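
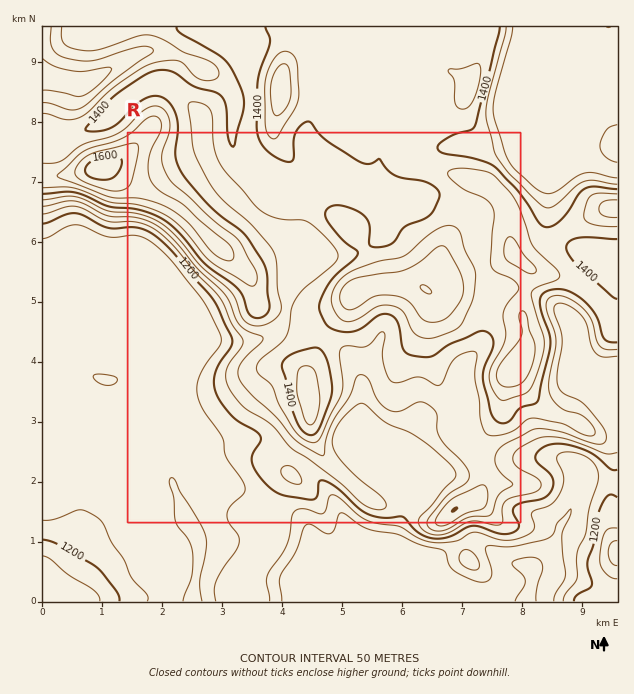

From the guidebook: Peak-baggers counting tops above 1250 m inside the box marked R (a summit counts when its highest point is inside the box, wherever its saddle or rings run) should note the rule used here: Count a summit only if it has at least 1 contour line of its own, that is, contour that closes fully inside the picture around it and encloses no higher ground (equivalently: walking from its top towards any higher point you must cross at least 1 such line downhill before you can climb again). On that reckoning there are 6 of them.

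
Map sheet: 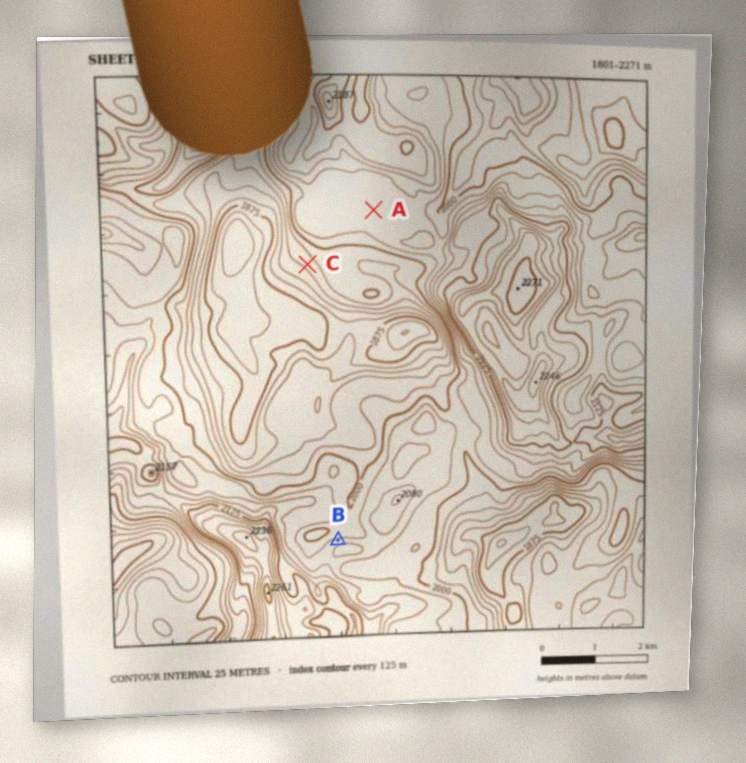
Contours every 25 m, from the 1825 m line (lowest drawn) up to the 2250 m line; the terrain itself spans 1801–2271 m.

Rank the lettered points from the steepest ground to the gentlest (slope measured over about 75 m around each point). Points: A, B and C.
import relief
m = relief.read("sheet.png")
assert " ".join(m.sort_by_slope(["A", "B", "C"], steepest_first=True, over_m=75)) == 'B C A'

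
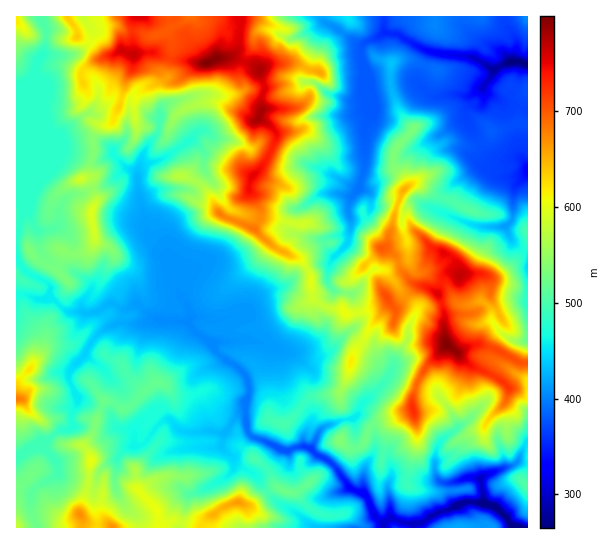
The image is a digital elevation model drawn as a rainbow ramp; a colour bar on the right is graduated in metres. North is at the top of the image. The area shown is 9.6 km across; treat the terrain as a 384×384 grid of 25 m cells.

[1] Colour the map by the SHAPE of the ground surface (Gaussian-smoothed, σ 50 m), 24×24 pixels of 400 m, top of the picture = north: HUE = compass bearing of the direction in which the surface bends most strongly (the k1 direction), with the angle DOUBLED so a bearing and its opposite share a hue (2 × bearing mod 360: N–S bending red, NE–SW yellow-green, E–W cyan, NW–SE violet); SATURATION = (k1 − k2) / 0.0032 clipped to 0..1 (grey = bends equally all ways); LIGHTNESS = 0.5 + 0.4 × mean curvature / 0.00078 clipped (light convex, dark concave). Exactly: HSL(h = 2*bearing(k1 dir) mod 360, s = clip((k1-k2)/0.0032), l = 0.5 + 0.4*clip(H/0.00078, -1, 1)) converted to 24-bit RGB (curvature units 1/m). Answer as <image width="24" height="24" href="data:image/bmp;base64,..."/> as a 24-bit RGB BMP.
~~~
<image width="24" height="24" href="data:image/bmp;base64,Qk32BgAAAAAAADYAAAAoAAAAGAAAABgAAAABABgAAAAAAMAGAAATCwAAEwsAAAAAAAAAAAAAsFGoY4mZvZ/WYJDPo96zfzWEmrWFSnayoY/T34+4kIE8XeKVeCasgzVoX6zd4YrGMAjnam4AaWcNBjMAG9cUwMLs7AB0ggEdUoJwb5V8P39CsE8+jiVersWQfq96bFNBFj4VMpuI8tT3lih7o0rFptWALloldJUXZwBDQC7w3t7EztPuVjn/AHI51yN3qdCaqoGnV46CV0piqtVIHUqwxdqkaVi+rpnQwK/WNrWmemwcfI82VoCbddGi7tX2lQA/I4WzMbGkwK15ag08gZURMCEDA1kAveyGUXtGj0Z9YH+22+/RLz9yb5U4kFc8TmE1dGxIeFJHY6a9puDFMQwCj5kAWgAl2fLlKnGet1dwyaOED05n5bTCn1y7jrTuDKZMi19SL7xTIWo50otadEVfWn9Wb6hbklN4dI9gWIpsOJ8irxIo3ezuTm3FB10511iKzGi8mEpz3ueMLTheF3VG5p3YZqYhrS2Ai+yrPzeKN2WSxYd3i122t3urX3hQfqNscXJ/lZqGHSpQv9KtdWGSumurpGuvT7c0K2RjgHTO9fPWcV3Gvy+fDCcb/r/WKqx36rOlUV++ZDGEi8eYgFqDm3eJoIS0ibSidG+alpSmSkKUibFxcGmAeKSqiVav1aaTNmFVHDsy/ODPHRMgrHtrlE9cGa9JqZnu8Ja2Lmx2K19QqmlZjGCfVZSjprminHSWZXeUhIhhg0Bre5h7b3p2gWFdP09v8t/ZWWmHOVdeH2cm8p26U690is/cTseYtSnmXZZGuniRkHmuM4uPh7SejlqWlYZqemtshntsgFVpeJCBfXd1dmlkYltRWGw9kdROsEiIllY5Fkh32+G41O/qnHPGkezgDT8GZIWCsauXXXCas2WofINPgYBkcnNkgHlrgmp1foiMfoCFe2t+jz5Xb55cR5uPPbw6yi1++fbMBiAtycJ/xrlndH8rgxEOQorVa4hIhF48hmI1aIdIZYZdg31oe4aKfX6IfnqEiIJ/d3p1WVRslafPzqbCT6/SomvQhjqX3fHXeR99ZcAnj2Iwolc/hOJqJBgxSFO2fih70uO4OD59fY5UaYlpcnuAf3uAe4GBhXuHi2Z2YFNLPWAtxdqCDg175oKQFqZ1yDFtd6PZt4Tby4O+gI/F1/TqHy6Fni2tgaO5pV+guIeQkc6xU4yxcmx8gH1/fXx4bWBlb0xinlZiqOXIpPHLDRkmOYOL8FaPVdFQTzKArbFw2PPoY5/PmDs5qjJ4O66/YGuVfVV94N6xZsG8aUBpfnR8eWRxeEY9OSwhV0Ut0PvfN7hZZj4qyaU8Bh4twOTm893XFSOd0frspkk9YDRMuG14xC5lOzlyp5p+X1h77PHJKSYwZWNveGZmTTJDvk690+L4Wcr5z7t4LI+PmZPfzs7nFxE9H3cz+ubRBMJMJBIPUycc0HseWOVnJ7LMXWZ3t4meY4VDvtVdt3LMPlFpiD5iR87JTNHMrRGO7brDqNKUqzmpIK9Gam8nJE5iNBtf8NC16SETOpZskMzOfaeflGddOGuCf39/TXFhlXnS5rfBPIKiVSx3gYzc1NPwV5y/cCp+ruC04bChPpl6qVWAjTiKdr6YIyRpPME6773A07DgT76pYkFMeGVeVoBRf39/fX9/UmdkxMJyPBI3w9ZMYI8gKFkelkh9SZWPzJ5P6VxFlGRGT0cue7aTWpmcGiI/6uDJOGwuhJBIeDo3fF97foF3lWyGf39/gXN7Z05iw2JivNdv6MRAFmClxqGONVo6OiAiiTwrS9xZ8NT3tL3phsDIclB8OlBjYKVR9NfgLpWFZ1ude2eAkYqagHmIf39/Z2N+wWKdMZ9R4rqeJ8CwDiIl0Jl8jW2xSnHDtNPh8eba00Pm+d0TIqMhOlBnYmJ0TaNaUrxLwk99hWWUZIygmHaGh392eH91XFttq06AZ4/FqXxPon0ow0amy9o2HisQIikTLkka3eZYL30uv5EQpBgAJlJ0WlNvqcyJXUhYfnBihohkK201wGGsjJShYph3ZV+NY6/E4WiyRYdu48y1Q4iKX0+36Nf0k63cZK7K5e7dpUDORnbz1vXsNCZWYUh0ztKlWmmForfJoqbM1mGcBlIOmJAVqpVSIzVzxKQpGapl8LHtpa7Vi3jIWHKHTXZXvoSTgcZjab56LJF/rFJOwmxyZThpPaNnhap4hik4aT8YjX4YN7aKs27Fv+GflOixMBNPwO+ZWj52KGuNy4tnU6FrbZiWeF9seWhV1smiHnwqpMgKeIMSUSQqw19ydK6mcjRhfI+qlKWmgHyMlX6Ud4mUu3yV"/>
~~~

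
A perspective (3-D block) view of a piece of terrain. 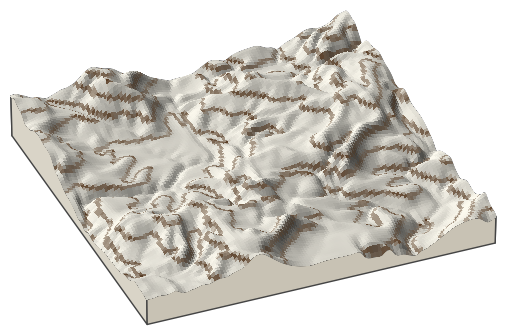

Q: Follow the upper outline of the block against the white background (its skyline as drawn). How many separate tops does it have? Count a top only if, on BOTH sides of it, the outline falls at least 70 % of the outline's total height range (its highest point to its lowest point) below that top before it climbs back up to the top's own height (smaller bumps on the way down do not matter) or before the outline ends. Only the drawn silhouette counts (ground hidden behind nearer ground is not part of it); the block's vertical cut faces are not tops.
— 0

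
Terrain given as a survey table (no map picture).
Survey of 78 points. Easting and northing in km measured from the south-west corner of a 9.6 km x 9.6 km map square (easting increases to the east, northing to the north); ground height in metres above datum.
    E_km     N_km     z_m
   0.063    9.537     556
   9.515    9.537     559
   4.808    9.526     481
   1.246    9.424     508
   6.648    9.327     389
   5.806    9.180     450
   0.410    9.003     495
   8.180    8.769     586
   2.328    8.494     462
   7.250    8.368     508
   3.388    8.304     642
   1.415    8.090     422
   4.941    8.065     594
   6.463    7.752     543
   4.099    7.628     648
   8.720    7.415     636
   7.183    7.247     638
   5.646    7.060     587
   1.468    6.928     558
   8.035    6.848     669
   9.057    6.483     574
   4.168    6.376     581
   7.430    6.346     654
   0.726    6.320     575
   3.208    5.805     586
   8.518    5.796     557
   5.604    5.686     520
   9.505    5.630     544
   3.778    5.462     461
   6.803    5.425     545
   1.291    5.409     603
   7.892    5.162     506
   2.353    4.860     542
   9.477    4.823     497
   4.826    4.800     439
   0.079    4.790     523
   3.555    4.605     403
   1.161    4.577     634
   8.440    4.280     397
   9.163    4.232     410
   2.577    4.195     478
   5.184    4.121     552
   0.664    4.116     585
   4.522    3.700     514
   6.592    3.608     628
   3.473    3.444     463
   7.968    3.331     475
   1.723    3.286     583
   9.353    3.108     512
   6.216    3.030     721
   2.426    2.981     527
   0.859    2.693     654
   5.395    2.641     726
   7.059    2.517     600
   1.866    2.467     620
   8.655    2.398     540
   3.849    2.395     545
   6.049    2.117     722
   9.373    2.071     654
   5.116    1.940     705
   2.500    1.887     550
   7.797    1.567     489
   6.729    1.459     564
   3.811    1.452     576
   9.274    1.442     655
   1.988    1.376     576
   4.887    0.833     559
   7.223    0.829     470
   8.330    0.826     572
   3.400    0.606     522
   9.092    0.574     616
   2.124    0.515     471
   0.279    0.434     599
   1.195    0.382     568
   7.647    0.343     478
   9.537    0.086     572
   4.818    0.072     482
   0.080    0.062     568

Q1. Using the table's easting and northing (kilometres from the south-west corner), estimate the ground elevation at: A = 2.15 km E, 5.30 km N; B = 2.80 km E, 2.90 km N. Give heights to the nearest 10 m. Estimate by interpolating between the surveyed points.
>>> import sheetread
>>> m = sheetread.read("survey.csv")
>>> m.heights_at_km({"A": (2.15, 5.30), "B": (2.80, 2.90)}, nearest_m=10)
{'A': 590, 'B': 500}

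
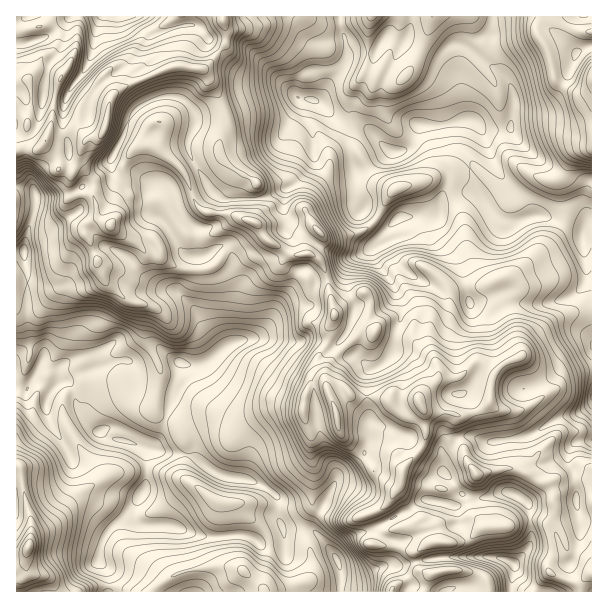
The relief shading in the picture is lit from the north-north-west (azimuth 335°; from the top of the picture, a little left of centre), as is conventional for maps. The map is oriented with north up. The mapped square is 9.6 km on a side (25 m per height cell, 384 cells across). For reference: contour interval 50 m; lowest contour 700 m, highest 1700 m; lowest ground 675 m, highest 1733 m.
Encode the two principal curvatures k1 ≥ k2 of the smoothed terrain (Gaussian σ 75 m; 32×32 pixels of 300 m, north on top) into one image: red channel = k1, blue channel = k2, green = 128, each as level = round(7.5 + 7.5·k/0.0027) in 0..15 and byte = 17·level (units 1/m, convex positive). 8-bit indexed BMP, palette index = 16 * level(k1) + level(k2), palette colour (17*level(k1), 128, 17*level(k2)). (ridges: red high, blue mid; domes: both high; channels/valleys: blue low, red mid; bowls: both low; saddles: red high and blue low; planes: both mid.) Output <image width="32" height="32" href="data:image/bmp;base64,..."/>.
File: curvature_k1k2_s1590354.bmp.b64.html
<image width="32" height="32" href="data:image/bmp;base64,Qk02CAAAAAAAADYEAAAoAAAAIAAAACAAAAABAAgAAAAAAAAEAAATCwAAEwsAAAABAAAAAAAAAIAAABGAAAAigAAAM4AAAESAAABVgAAAZoAAAHeAAACIgAAAmYAAAKqAAAC7gAAAzIAAAN2AAADugAAA/4AAAACAEQARgBEAIoARADOAEQBEgBEAVYARAGaAEQB3gBEAiIARAJmAEQCqgBEAu4ARAMyAEQDdgBEA7oARAP+AEQAAgCIAEYAiACKAIgAzgCIARIAiAFWAIgBmgCIAd4AiAIiAIgCZgCIAqoAiALuAIgDMgCIA3YAiAO6AIgD/gCIAAIAzABGAMwAigDMAM4AzAESAMwBVgDMAZoAzAHeAMwCIgDMAmYAzAKqAMwC7gDMAzIAzAN2AMwDugDMA/4AzAACARAARgEQAIoBEADOARABEgEQAVYBEAGaARAB3gEQAiIBEAJmARACqgEQAu4BEAMyARADdgEQA7oBEAP+ARAAAgFUAEYBVACKAVQAzgFUARIBVAFWAVQBmgFUAd4BVAIiAVQCZgFUAqoBVALuAVQDMgFUA3YBVAO6AVQD/gFUAAIBmABGAZgAigGYAM4BmAESAZgBVgGYAZoBmAHeAZgCIgGYAmYBmAKqAZgC7gGYAzIBmAN2AZgDugGYA/4BmAACAdwARgHcAIoB3ADOAdwBEgHcAVYB3AGaAdwB3gHcAiIB3AJmAdwCqgHcAu4B3AMyAdwDdgHcA7oB3AP+AdwAAgIgAEYCIACKAiAAzgIgARICIAFWAiABmgIgAd4CIAIiAiACZgIgAqoCIALuAiADMgIgA3YCIAO6AiAD/gIgAAICZABGAmQAigJkAM4CZAESAmQBVgJkAZoCZAHeAmQCIgJkAmYCZAKqAmQC7gJkAzICZAN2AmQDugJkA/4CZAACAqgARgKoAIoCqADOAqgBEgKoAVYCqAGaAqgB3gKoAiICqAJmAqgCqgKoAu4CqAMyAqgDdgKoA7oCqAP+AqgAAgLsAEYC7ACKAuwAzgLsARIC7AFWAuwBmgLsAd4C7AIiAuwCZgLsAqoC7ALuAuwDMgLsA3YC7AO6AuwD/gLsAAIDMABGAzAAigMwAM4DMAESAzABVgMwAZoDMAHeAzACIgMwAmYDMAKqAzAC7gMwAzIDMAN2AzADugMwA/4DMAACA3QARgN0AIoDdADOA3QBEgN0AVYDdAGaA3QB3gN0AiIDdAJmA3QCqgN0Au4DdAMyA3QDdgN0A7oDdAP+A3QAAgO4AEYDuACKA7gAzgO4ARIDuAFWA7gBmgO4Ad4DuAIiA7gCZgO4AqoDuALuA7gDMgO4A3YDuAO6A7gD/gO4AAID/ABGA/wAigP8AM4D/AESA/wBVgP8AZoD/AHeA/wCIgP8AmYD/AKqA/wC7gP8AzID/AN2A/wDugP8A/4D/AMjW5bXTo5a215aFp6fHt8XJlIKE9+PFtZS1+ZCz1fXm9rWWYkF0l5eo19fH6raEg8eBYbOgceHg8dCgYJT5c5b6loV2gre3p5eGlaW1gJOWxnCF++a15/XzsYKlgNWnhPbGuIZ0goSCcWCjk5LFg5WRxOfBkcemt4PH6Puw2Kdz9oWmpZaWk7eWhri4uKeSlsay6fj0kLWUg7a4uJDWpoL2ZYW2l5ZyY6a3+NbHwnCFxXCEgeb4cLWjwJBQcuWlk+eXg4S3yMix2fiScHByqJfXcVLGlfiDc5L89eXnt6WmyMiClbaopXKCooGpp5WHluZgtMSWx+Zx1cWEt7e2kteEdJLXY4KBc6anlqmXdWWW99T3gpZz9YKxcGGAgOa1o5WDxpSEhae4pZaXmJaWldiz9qZilLbWs/nGp8emgLK2lJLHhYaXl7iEl5iXlael2LH3tbLZtPqkhKX4tNbIp5ODpZSWh5iGppWVh4eGl4am1fnHo7e12MWUdOZCc7bKp9eUhYZ2h3S2pXNzhZeXhoXIxoNhcYWV2LTH1ubGpbimtGOWhoSEhbSRpJVxg5V1g7S0lKaTc7a2hLmlyOqWl3SWlpWGp3OUhOnHlnVzgnS1tOaS2cakp4WVdHS4x6d0hKTHl3Rjlcj26ZSFl5iHYqaU+ZLFtaSop5ZihKOTlLWngqe41sf215RzgoeXl6aElJT3wvujlKeUpYSWlqaEg4WRppeE6KaWhITGuJeFlrmjlPSjyKCkouelptjIl5e5k2C3p3P4k4PI54OUtpWWtuX3w2BQpdf5pJWmlbbHl7iCcLelx8Kz5sijpqaDZNb1lNL4xIKAk4N0p7djY7fJpmKgtZPH1vuEhJSTpNX4+YOE+Jdy9KJ0hWS3pnSEgZK0c5Nw94LVpZWFlrT2sqGxo+fphWJi9nODc7aFhpiFhKR1YGHko8eElnVy9nGFpviBoralg6Tp+eilhoaXhKXIuJVw1ejWoqGldLX1grjmt6Snc9dztJOWx7aXp5TG56PDk/T4g9XlgOi31nKnt7Z0U5Vz2KS3YXCVl6ink8eAhLjntOajtveyobe4gpbHt4Vzl6aWlYKVxoOElXSUcoWol4bWosG2tPZwx8mTdOeXqKWVloKlhbZ0dIV0ZKaChpZ1lqWB0NWl94JwgHG15YaXdVByhaanpqeWl5eWuIGGprW4uJH4kOfG9va2pfimhYVxlaeUtsmm2aaGhoencXboobW3xtXikOi3puf258S2gpanlqZyxpaWx3WGh4WEdveEoXCRlfeAhLaElqdh9ZKml4aGp3HUg3XGhWWWhKW454SSxdej55KFlsbDcXH5xci3laeloviDhaa3hqeChdiWttY="/>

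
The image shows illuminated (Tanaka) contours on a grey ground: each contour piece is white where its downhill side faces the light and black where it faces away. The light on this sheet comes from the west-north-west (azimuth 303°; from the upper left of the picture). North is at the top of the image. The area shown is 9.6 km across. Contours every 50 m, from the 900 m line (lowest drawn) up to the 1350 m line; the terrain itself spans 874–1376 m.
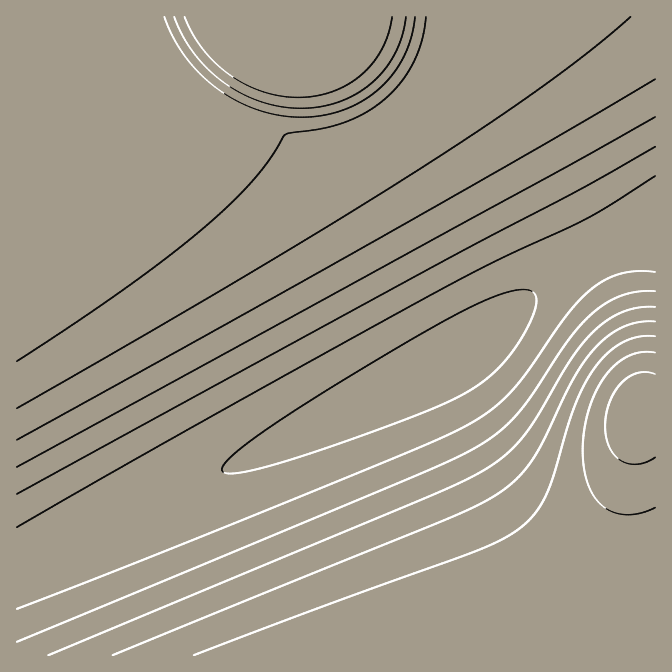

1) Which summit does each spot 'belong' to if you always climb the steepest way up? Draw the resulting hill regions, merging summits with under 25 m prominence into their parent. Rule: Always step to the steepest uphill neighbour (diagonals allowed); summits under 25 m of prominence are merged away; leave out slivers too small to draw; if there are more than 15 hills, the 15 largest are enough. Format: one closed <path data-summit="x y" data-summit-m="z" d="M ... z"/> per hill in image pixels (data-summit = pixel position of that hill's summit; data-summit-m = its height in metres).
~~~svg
<path data-summit="200 17" data-summit-m="1376" d="M655 16l-638 0-1 551 9-1 22-10 390-188 43-27 62-55 35-25 37-18 41-12z"/><path data-summit="640 412" data-summit-m="1289" d="M655 231l-41 12-37 18-35 25-62 55-43 27-390 188-30 12-1 87 639 1z"/>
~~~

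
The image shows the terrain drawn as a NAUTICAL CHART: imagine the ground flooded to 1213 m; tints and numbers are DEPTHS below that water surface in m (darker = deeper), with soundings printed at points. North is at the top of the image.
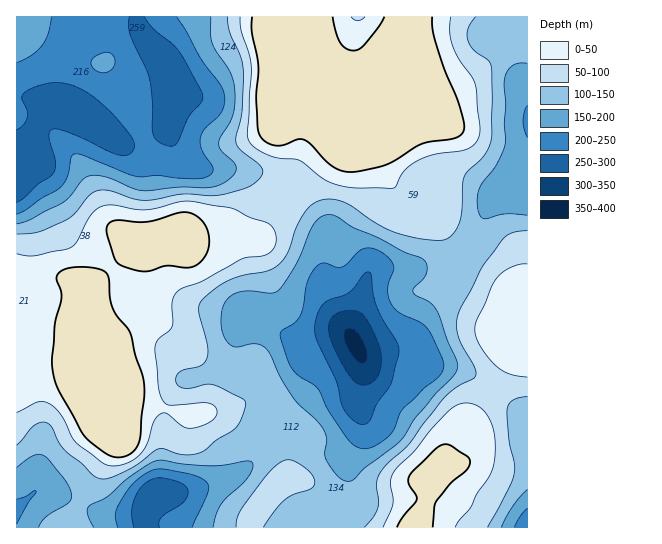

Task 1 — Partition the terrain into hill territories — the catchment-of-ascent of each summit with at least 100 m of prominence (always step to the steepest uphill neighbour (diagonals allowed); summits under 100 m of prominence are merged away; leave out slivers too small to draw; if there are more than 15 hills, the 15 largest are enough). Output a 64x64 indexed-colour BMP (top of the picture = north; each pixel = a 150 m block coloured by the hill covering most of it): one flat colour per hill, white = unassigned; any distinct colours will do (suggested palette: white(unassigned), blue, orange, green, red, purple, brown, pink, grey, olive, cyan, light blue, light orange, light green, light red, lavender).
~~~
<image width="64" height="64" href="data:image/bmp;base64,Qk12CAAAAAAAAHYAAAAoAAAAQAAAAEAAAAABAAQAAAAAAAAIAAATCwAAEwsAABAAAAAAAAAA////ALR3HwAOf/8ALKAsACgn1gC9Z5QAS1aMAMJ34wB/f38AIr28AM++FwDox64AeLv/AIrfmACWmP8A1bDFABERERERERERERERERERERERERMzMzMzMzMzMzMzMzMzERERERERERERERERERERERERETMzMzMzMzMzMzMzMzMREREREiIiIhERERERERERERERMzMzMzMzMzMzMzMzMyERERIiIiIiIRERERERERERERETMzMzMzMzMzMzMzMzIhEiIiIiIiIiIhEREREREREREREzMzMzMzMzMzMzMzMiIiIiIiIiIiIiIiIhERERERERERMzMzMzMzMzMzMzMyIiIiIiIiIiIiIiIiIhEREREREREzMzMzMzMzMzMzMzIiIiIiIiIiIiIiIiIiIhERERERETMzMzMzMzMzMzMzMiIiIiIiIiIiIiIiIiIiIREREREREzMzMzMzMzMzMzMyIiIiIiIiIiIiIiIiIiIhERERERETMzMzMzMzMzMzMzIiIiIiIiIiIiIiIiIiIiEREREREREzMzMzMzMzMzMzMiIiIiIiIiIiIiIiIiIiIhERERERETMzMzMzMzMzMzMyIiIiIiIiIiIiIiIiIiIiERERERERMzMzMzMzMzMzMzIiIiIiIiIiIiIiIiIiIiIREREREREzMzMzMzMzMzMzMiIiIiIiIiIiIiIiIiIiIiIRERERETMzMzMzMzMzMzMyIiIiIiIiIiIiIiIiIiIiIiERERERMzMzMzMzMzMzMzIiIiIiIiIiIiIiIiIiIiIiIhEREREzMzMzMzMzMzMzMiIiIiIiIiIiIiIiIiIiIiIiIRERETMzMzMzMzMzMzMyIiIiIiIiIiIiIiIiIiIiIiIiERERMzMzMzMzMzMzMzIiIiIiIiIiIiIiIiIiIiIiIiIREREzMzMzMzMzMzMzMiIiIiIiIiIiIiIiIiIiIiIiIiIRETMzMzMzMzMzMzMyIiIiIiIiIiIiIiIiIiIiIiIiIiIRMzMzMzMzMzMzMzIiIiIiIiIiIiIiIiIiIiIiIiIiIiEREzMzMzMzMzMzMiIiIiIiIiIiIiIiIiIiIiIiIiIiIREREzMzMzMzMzMyIiIiIiIiIiIiIiIiIiIiIiIiIiIhERERMzMzMzMzMzIiIiIiIiIiIiIiIiIiIiIiIiIiIhERERETMzMzMzMzMiIiIiIiIiIiIiIiIiIiIiIiIiIhERERERMzMzMzMzMyIiIiIiIiIiIiIiIiIiIiIiIiIiERERERETMzMzMzMzIiIiIiIiIiIiIiIiIiIiIiIiIiERERERERMzMzMzMzMiIiIiIiIiIiIiIiIiIiIiIiIiIREREREREzMzMzMzMyIiIiIiIiIiIiIiIiIiIiIiIiIhEREREREREzMzMzMzIiIiIiIiIiIiIiIiIiIiIiIiIhEREREREREREzMzMzMiIiIiIiIiIiIiIiIiIiIiIiIiERERERERERETMzMzMyIiIiIiIiIiIiIiIiIiIiIiIiIhEREREREREREzMzMzIiIiIiIiIiIiIiIiIiIiIiIiIiERERERERERERMzMzMiIiIiIiIiIiIiIiIiIiIiIiIiIREREREREREREzMzMyIiIiIiIiIiIiIiIiIiIiIiIiIhERERERERERERMzMzIiIiIiIiIiIiIiIiIiIiIiIiIiEREREREREREREzMzMiIiIiIiIiIiIiIiIiIiIiIiIiERERERERERERETMzMyIiIiIiIiIiIiIiIiIiIiIiIiIREREREREREREREzMzIiIiIiIiIiIiIiIiIiIiIiIiIRERERERERERERETMzMiIiIiIiIiIiIiIiIiIiIiIiIREREREREREREREREzMyIiIiIiIiIiIiIiIiIiIiIiIRERERERERERERERERMzIiIiIiIiIiIiIiIiIiIiIiIRERERERERERERERERETMiIiIiIiIiIiIiIiIiIiIRERERERERERERERERERERExIiIiIiIiIiIiIiERERERERERERERERERERERERERERESIiIiIiIiIiIiERERERERERERERERERERERERERERERIiIiIiIiIiIiEREREREREREREREREREREREREREREREiIiIiIhESIiERERERERERERERERERERERERERERERERIiIiIRERERIREREREREREREREREREREREREREREREREiIiIRERERERERERERERERERERERERERERERERERERERIiIRERERERERERERERERERERERERERERERERERERERERERERERERERERERERERERERERERERERERERERERERERERERERERERERERERERERERERERERERERERERERERERERERERERERERERERERERERERERERERERERERERERERERERERERERERERERERERERERERERERERERERERERERERERERERERERERERERERERERERERERERERERERERERERERERERERERERERERERERERERERERERERERERERERERERERERERERERERERERERERERERERERERERERERERERERERERERERERERERERERERERERERERERERERERERERERERERERERERERERERERERERERERERERERERERERERERERERERERERERERERERERERERERERERERERERERERERERERERERERERERERERERERERERERERERERERERERERERERERERERERERERERERERERERERERERERERERERER"/>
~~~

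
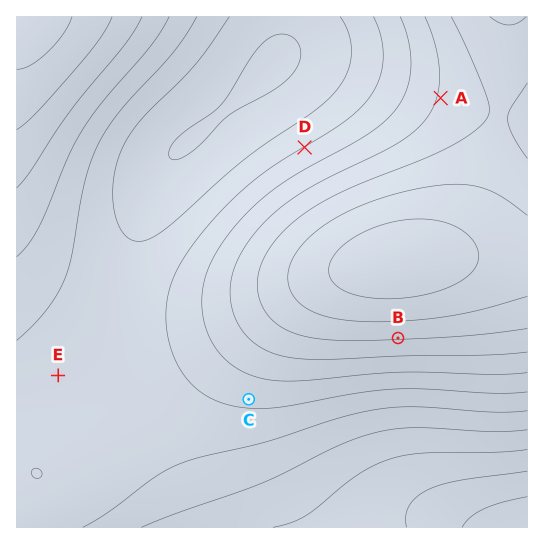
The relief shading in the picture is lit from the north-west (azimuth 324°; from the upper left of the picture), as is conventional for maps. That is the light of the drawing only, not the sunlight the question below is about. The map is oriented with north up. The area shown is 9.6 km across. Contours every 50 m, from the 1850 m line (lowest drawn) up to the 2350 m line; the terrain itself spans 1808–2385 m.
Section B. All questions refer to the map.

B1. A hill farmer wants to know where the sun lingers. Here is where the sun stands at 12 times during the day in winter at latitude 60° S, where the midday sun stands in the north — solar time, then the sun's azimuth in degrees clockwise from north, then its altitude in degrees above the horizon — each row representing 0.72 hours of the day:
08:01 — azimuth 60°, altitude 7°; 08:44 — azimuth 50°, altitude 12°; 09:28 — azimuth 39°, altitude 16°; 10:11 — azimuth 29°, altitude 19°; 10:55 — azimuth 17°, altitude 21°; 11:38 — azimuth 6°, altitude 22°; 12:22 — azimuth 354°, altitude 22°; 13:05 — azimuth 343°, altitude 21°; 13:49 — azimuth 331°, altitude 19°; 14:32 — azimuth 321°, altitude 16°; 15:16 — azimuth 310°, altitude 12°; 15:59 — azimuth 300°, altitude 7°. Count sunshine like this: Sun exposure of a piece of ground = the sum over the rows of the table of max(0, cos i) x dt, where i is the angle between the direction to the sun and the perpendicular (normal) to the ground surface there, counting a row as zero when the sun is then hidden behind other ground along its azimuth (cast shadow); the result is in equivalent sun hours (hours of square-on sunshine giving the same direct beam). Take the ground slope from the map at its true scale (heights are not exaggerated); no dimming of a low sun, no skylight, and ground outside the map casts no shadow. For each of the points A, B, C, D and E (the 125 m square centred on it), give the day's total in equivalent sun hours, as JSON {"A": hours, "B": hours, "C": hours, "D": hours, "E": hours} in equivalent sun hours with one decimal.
{"A": 2.5, "B": 1.4, "C": 1.9, "D": 3.1, "E": 2.4}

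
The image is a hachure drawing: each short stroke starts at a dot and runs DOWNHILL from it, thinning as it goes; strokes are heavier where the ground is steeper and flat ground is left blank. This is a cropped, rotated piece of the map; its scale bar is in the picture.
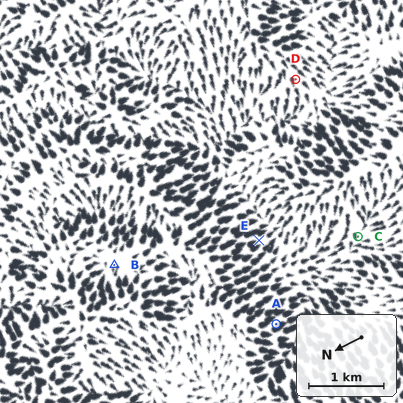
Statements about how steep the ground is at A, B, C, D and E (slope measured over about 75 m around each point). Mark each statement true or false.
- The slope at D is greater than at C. true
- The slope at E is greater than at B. true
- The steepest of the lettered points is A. true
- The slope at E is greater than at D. false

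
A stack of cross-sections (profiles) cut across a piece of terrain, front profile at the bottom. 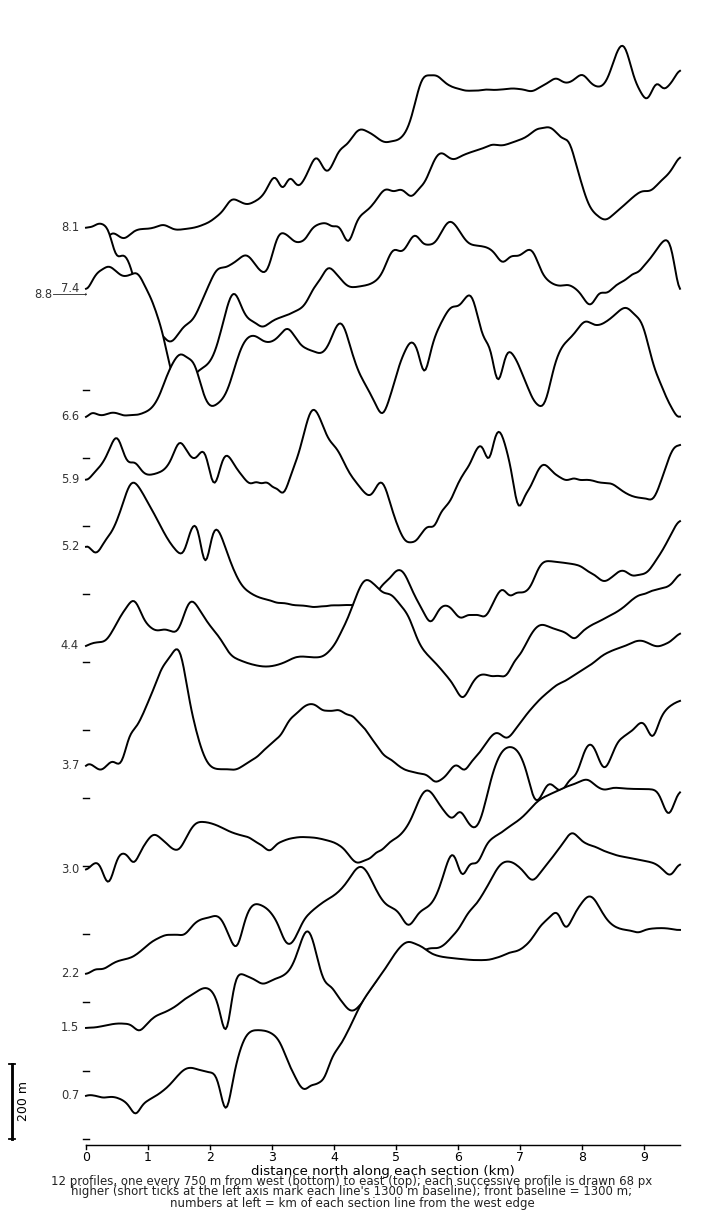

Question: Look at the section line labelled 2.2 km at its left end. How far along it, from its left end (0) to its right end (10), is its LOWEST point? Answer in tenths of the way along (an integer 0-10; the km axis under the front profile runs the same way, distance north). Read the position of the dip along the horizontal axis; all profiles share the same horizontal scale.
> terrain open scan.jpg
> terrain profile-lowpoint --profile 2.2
0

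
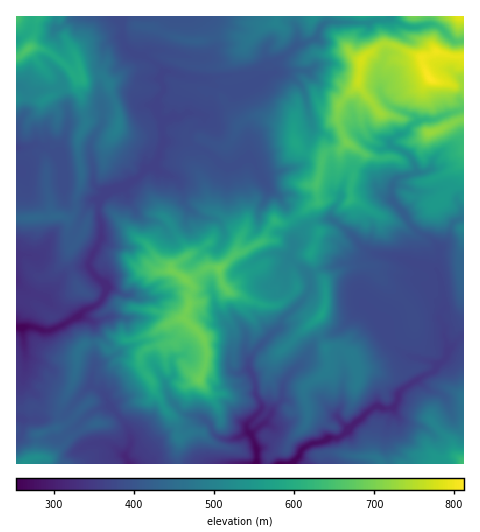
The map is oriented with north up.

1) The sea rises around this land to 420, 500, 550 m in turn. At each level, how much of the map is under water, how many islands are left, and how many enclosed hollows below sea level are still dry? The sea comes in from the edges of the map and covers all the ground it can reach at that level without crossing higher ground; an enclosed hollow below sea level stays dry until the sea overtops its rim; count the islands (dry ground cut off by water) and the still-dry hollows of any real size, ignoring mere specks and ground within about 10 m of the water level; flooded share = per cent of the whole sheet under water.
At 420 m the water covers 43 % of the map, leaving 1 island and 0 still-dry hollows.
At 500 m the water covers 67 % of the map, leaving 1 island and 0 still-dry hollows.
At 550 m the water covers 77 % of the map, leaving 2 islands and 0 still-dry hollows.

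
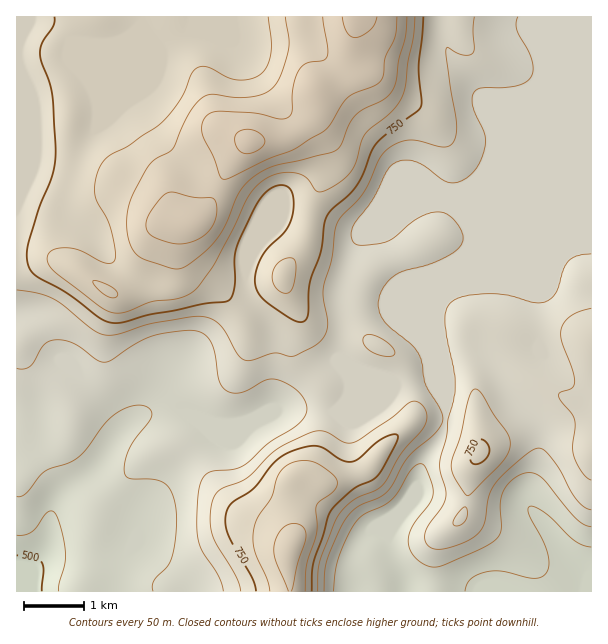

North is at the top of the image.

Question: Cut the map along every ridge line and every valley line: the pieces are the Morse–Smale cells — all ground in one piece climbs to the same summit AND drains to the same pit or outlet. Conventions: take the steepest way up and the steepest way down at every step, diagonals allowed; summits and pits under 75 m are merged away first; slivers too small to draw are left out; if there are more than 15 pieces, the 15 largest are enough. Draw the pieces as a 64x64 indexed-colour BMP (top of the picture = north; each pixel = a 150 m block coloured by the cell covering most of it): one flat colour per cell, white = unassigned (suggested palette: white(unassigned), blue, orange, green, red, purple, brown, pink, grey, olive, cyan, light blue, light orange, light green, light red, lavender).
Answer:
<image width="64" height="64" href="data:image/bmp;base64,Qk12CAAAAAAAAHYAAAAoAAAAQAAAAEAAAAABAAQAAAAAAAAIAAATCwAAEwsAABAAAAAAAAAA////ALR3HwAOf/8ALKAsACgn1gC9Z5QAS1aMAMJ34wB/f38AIr28AM++FwDox64AeLv/AIrfmACWmP8A1bDFABERERERFERERERERERERFVVVVV3d3MzMzMzMzMzMzMzEREREREUREREREREREREVVVVVXd3czMzMzMzMzMzMzMRERERERFERERERERERERVVVVVd3czMzMzMzMzMzMzMxEREREREURERERERERERFVVVVV3dzMzMzMzMzMzMzMzERERERERFEREREREREREVVVVVXd3MzMzMzMzMzMzMzMREREREREURERERERERERFVVVVd3MzMzMzMzMzMzMzMxERERERERREREREREREREVVVVVXczMzMzMzMzMzMzMzEREREREREURERERERERERVVVVVVVMzMzMzMzMzMzMzMRERERERERRERERERERERFVVVVVVVTMzMzMzMzMzMzMxEREREREREUREREREREREVVVVVVVVUzMzMzMzMzMzMzERERERERERRERERERERERVVVVVVVVTMzMzMzMzMzMzMREREREREREURERERERERFVVVVVVVVMzMzMzMzMzMzMxERERERERERFEREREREREVURFVVVVVTMzMzMzMzMzMzERERERERERERREREREREREREREVVVVMzMzMzMzMzMzMREREREREREREURERERERERERERFVVUzMzMzMzMzMzMxERERERERERERRERERERERERERERVVVMzMzMzMzMzMzEREREREREREREURERERERERERERFVVVTMzMzMzMzMzMRERERERERERERFERERERERERERERVVVMzMzMzMzMzMxEREREREREREREURERERERERERERERVVTMzMzMzMzMzERERERERERERERERERRERERERERERFVVMzMzMzMzMzMRERERERERERERERERERERERFEREREVVUzMzMzMzMzNhERERERERERERERERERERERERFERERVUjMzMzMzMzZmEREREREREREREREREREREREREREURFVSMzMzMzMzZmYRERERERERERERERERERERERERERERVSIzMzMzM2ZmZhERERERERERERERERERERERERERERIiIjMzMzM2ZmZmEREREREREREREREREREREREREREREiIiMzMzM2ZmZmYREREREREREREREREREREREREREREiIiMzMzM2ZmZmZhERERERERERERERERERERERERERIiIiIzMzMzZmZmZmERERERERERERERERERERERERESIiIiIjMzMzNmMzMzMRERERERERERERERERERERESIiIiIiIiMzMzMzMzMzMxEREREREREREREREREREREiIiIiIiIiIzMzMzMzMzMzEREREREREREREREREREREiIiIiIiIiIjMzMzMzMzMzMRERERERERERERERERERESIiIiIiIiIiIzMzMzMzMzMxERERERERERERERERERESIiIiIiIiIiIiMzMzMzMzMzERERERERERERERERERERIiIiIiIiIiIiIiIjMzMzMzMREREREREREREREREREREiIiIiIiIiIiIiIiIiMzMzMxERERERERERERERERERESIiIiIiIiIiIiIiIiIiMzMzEREREREREREREREREREREiIiIiIiIiIiIiIiIiIiIzMRERERERERERERERERERERIiIiIiIiIiIiIiIiIiIiIhEREREREREREREREREREREiIiIiIiIiIiIiIiIiIiIiERERERERERERERERERERESIiIiIiIiIiIiIiIiIiIiIREREREREREREREREREREREiIiIiIiIiIiIiIiIiIiIhERERERERERERERERERERESIiIiIiIiIiIiIiIiIiIiERERERERERERERERERERERIiIiIiIiIiIiIiIiIiIiIRERERERERERERERERERERESIiIiIiIiIiIiIiIiIiIhERERERERERERERERERERERIiIiIiIiIiIiIiIiIiIiEREREREREREREREREREREREiIiIiIiIiIiIiIiIiIiIRERERERERERERERERERERESIiIiIiIiIiIiIiIiIiIhERERERERERERERERERERERIiIiIiIiIiIiIiIiIiIiEREREREREREREREREREREREiIiIiIiIiIiIiIiIiIiIREREREREREREREREREREREiIiIiIiIiIiIiIiIiIiIhERERERERERERERERERERESIiIiIiIiIiIiIiIiIiIiERERERERERERERERERERERIiIiIiIiIiIiIiIiIiIiIREREREREREREREREREREREiIiIiIiIiIiIiIiIiIiIhERERERERERERERERERERERIiIiIiIiIiIiIiIiIiIiEREREREREREREREREREREREiIiIiIiIiIiIiIiIiIiIRERERERERERERERERERERERIiIiIiIiIiIiIiIiIiIhERERERERERERERERERERERERIiIiIiIiIiIiIiIiIiERERERERERERERERERERERERESIiIiIiIiIiIiIiIiIRERERERERERERERERERERERERIiIiIiIiIiIiIiIiIhEREREREREREREREREREREREREiIiIiIiIiIiIiIiIiERERERERERERERERERERERERESIiIiIiIiIiIiIiIiIRERERERERERERERERERERERERIiIiIiIiIiIiIiIiIhEREREREREREREREREREREREREiIiIiIiIiIiIiIiIi"/>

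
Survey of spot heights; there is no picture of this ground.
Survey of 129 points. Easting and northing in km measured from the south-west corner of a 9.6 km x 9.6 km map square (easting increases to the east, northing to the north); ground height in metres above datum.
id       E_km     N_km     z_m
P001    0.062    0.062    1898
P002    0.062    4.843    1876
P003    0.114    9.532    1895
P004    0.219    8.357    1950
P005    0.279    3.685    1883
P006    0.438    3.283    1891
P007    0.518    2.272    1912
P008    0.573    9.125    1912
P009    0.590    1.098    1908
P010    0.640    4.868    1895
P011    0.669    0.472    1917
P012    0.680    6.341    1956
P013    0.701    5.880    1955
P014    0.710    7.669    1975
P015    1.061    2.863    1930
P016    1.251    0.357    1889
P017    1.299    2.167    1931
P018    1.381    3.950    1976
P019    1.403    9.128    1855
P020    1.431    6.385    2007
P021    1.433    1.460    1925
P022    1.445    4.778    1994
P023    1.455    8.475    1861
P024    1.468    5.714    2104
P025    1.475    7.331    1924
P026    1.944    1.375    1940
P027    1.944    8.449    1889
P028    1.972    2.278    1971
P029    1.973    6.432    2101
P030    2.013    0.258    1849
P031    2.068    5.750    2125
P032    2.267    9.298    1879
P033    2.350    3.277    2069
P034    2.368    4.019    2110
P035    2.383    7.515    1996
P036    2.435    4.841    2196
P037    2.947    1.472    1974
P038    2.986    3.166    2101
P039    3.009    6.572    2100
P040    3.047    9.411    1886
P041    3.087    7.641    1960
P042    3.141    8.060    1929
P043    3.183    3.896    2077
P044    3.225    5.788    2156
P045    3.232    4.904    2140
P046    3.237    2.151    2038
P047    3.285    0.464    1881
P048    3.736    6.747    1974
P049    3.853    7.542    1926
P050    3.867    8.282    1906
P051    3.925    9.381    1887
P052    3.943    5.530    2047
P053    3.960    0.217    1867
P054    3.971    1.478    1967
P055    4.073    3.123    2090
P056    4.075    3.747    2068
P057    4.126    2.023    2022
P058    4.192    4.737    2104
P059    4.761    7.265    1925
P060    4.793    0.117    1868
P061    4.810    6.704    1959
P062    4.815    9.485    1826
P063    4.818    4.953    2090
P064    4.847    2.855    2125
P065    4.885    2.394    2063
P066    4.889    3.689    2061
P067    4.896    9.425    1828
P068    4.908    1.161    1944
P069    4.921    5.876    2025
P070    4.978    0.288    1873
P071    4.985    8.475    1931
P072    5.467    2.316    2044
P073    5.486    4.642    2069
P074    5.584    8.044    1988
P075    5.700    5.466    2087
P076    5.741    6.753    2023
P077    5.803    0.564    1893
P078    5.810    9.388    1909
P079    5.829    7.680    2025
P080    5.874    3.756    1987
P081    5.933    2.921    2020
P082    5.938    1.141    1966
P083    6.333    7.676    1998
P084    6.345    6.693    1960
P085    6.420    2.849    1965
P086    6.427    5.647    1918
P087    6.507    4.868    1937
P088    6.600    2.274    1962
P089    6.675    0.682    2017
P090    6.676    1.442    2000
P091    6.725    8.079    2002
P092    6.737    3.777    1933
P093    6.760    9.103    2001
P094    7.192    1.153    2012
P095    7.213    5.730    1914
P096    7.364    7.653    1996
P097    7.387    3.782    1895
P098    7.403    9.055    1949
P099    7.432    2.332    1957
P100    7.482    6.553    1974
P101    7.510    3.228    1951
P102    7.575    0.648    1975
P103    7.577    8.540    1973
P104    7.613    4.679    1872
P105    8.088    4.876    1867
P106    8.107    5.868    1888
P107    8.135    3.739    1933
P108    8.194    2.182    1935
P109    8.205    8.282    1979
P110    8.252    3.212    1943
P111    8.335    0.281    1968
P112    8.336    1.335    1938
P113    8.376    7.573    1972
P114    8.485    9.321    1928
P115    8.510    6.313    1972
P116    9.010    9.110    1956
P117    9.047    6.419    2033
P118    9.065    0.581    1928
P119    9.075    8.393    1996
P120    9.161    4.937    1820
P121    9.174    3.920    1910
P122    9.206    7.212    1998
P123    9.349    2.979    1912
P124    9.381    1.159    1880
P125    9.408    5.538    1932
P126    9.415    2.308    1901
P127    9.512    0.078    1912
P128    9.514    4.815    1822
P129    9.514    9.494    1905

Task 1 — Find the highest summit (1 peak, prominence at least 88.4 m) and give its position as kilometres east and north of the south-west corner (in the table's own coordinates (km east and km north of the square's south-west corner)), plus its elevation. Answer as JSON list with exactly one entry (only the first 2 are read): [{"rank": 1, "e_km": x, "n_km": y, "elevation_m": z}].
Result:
[{"rank": 1, "e_km": 2.26, "n_km": 4.81, "elevation_m": 2207}]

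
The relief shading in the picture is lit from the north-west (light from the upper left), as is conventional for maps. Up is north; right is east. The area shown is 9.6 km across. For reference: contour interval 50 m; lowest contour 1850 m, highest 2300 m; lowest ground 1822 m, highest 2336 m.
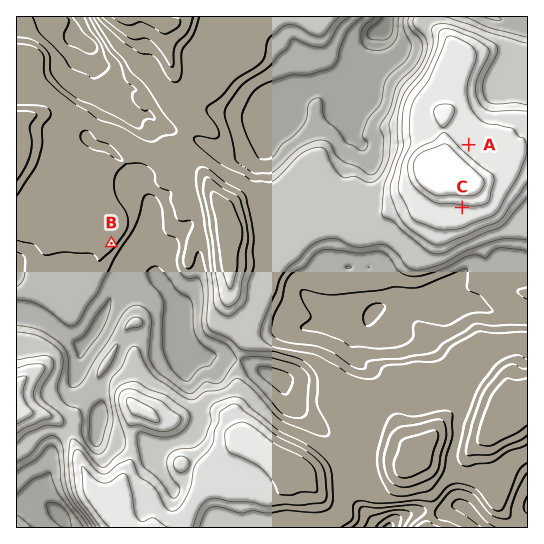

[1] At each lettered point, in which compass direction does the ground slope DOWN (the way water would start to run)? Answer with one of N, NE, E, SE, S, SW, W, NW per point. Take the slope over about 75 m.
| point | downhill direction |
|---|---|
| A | NE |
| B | SE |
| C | S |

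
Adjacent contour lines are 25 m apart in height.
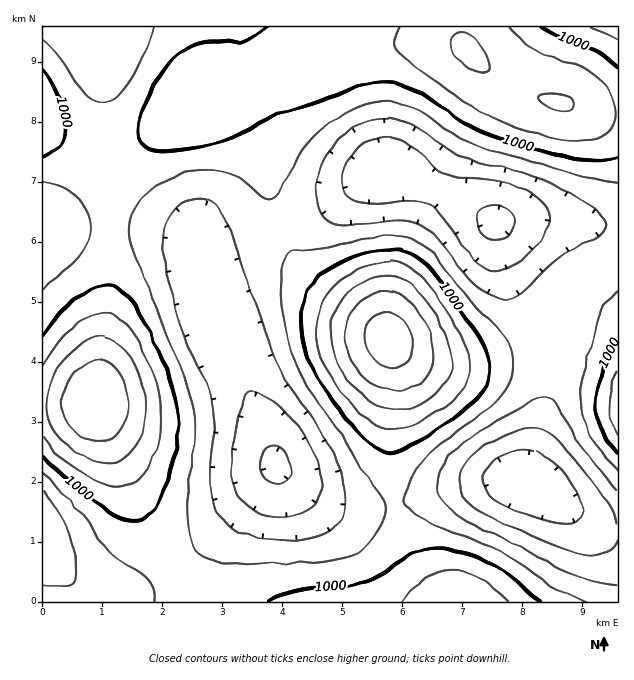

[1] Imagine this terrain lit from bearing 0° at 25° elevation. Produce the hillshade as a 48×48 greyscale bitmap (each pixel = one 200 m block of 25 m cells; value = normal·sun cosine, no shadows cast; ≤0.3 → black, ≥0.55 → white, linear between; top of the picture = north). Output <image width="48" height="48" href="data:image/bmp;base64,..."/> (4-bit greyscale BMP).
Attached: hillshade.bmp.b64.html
<image width="48" height="48" href="data:image/bmp;base64,Qk32BAAAAAAAAHYAAAAoAAAAMAAAADAAAAABAAQAAAAAAIAEAAATCwAAEwsAABAAAAAAAAAAAAAAABEREQAiIiIAMzMzAERERABVVVUAZmZmAHd3dwCIiIgAmZmZAKqqqgC7u7sAzMzMAN3d3QDu7u4A////AKmHdmZ3iImZmZmaqqqqmZmZmqqqq7u7upmHdmZ3eImZmZqqqqqqmZmaqqqru7u7upiHZmZneImZmqqquqqqqaqqu7u7u7u7qph3ZmZmd4iZqqu7u6qpmaqrvMzMzLu6qYd2ZlZmd4iZqru7uqqZmaq7zMzMzLuqmXdmVVZmd4iaqru7qqmYmZq7zN3czLqpmGZVVVVmd4iZqru6qpiIiJmrzMzMy6qYh1VUVVVmd4iZqqqqmYh3eImqu7y7upmHZkRERFVmZ3iJmqqpmId3d4iZqqqqmYd2VDMzNEVWZ3eImZmYiHdmZnd4iJmIh3ZVQyIjNEVWZ3d4iIiId2ZmZmZmd3d3ZmVUMyIjNEVWZnd3d3d3ZmVVVVVVVVVVVVRDMzIzNEVWZ3d3d3ZmZVVVREREQzRERERDMzM0RFVmd3d3dmZlVUREREMzMzMzRERERFRFVVZnd3d3dmVVREREMzMyIiIzREVVVWZmZmd3eIh3dmVUREMzMzMyIjM0RVVmZnd3d3eIiIiHdmVURDMzMzMzMzREVWZ3d4mIiIiImZmIdmVURDMzMzNERFVVZmd4iJqpmZmZmZmId2VURERERERVVmZmZ3eImaqqqqqZmZmId2ZVVERERVVmd3d3d3eImaq7uqqqmZmId2ZlVVVVZmd4iIiId3eImau7u6qqmZiId2ZmZmZnd3iJmZmYh3d4maq7u6qpmZiHdmZnd3iIiJmaqqqYh3d4iZq7u6qpmYh3dmZ3iJmZmqqqu6qZh3d3iZqqqqqZmId3Zmd4iaqru7u7u7qpiHd3iZqqqqmZiId2ZmeImru8zLu7u7qpmIiIiZmaqpmYiHd2ZneJmrzMzMzLu7uqmZiIiZmZmZmYiHd3ZneJq7zd3dzLu7qqqZmZmZmZmZiIh3d3d3eJq8zd3dzLuqqqqqmZmYiIiIiId3d3d3eJqrzd3dy7qqqqqpmZmIiIiIh3d3d3d3eImrzN3cy6qZmZmZmYiHd3d3d3ZmZmd3eImqvM3Mu6mIiIiIiHd2Z3d3dmZmZmZ3d4iaq7zLuph3ZmZmZmZmZmd3ZmVVVWZnd3iJmqu6qYdlVVVVVVVVVmd2ZlVVVVZmd3d4iZmZiHZUMzMzRERFVmd3ZlVERVZmZmZ3d4iIdmVDIiIiMzNFVnd3ZlRERFVmZmZmZmd2ZUQyIREiIjNFZnd3dlVERVVmZmVVVVVVVEMiIREiIzRGZ3iId2VVVVZmZmVUREREQzMiIiIjM0RWeIiIh3ZlVWZmZmVEMzMzMzMzMzNERVVniJmZiHd2Zmd3ZmVEMzMzMzMzREVVZmd4iZmZmIh3d3d3dmVEMzMzMzREVWZ3d4iJmZmZmZiIiId3dmVUQzMzNERVZneImZmZmZmZmZmZiIh3d2ZlVERERFVmd4iZqqqqmZmZmZmZmYiHd3dmZVVVVVZneJmqqqqqmYiIiZmZmYiIh3d3d2ZmZmd3iJqqu7uqmYiIiImZmZiIiIiIiId3d3eIiZqru7uqmId3eImZmZiIiImZmIiId4iImZqru7ug=="/>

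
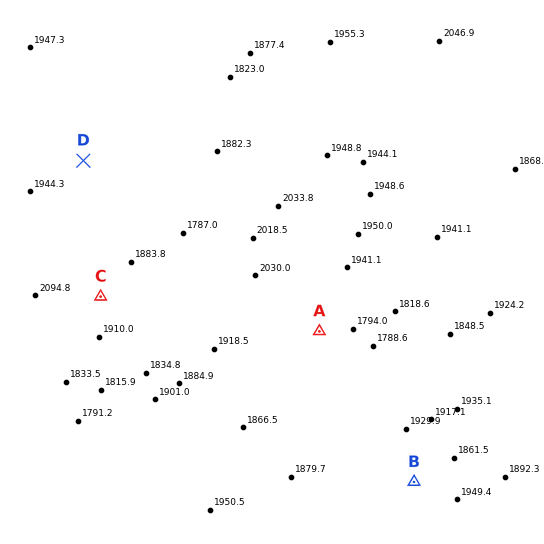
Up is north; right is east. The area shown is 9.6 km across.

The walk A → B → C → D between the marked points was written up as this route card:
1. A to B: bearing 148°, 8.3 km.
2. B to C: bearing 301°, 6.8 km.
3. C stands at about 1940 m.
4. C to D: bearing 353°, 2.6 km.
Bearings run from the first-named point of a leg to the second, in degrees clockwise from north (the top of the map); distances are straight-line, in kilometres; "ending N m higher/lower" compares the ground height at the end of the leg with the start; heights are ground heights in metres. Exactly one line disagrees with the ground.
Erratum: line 1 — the distance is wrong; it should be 3.3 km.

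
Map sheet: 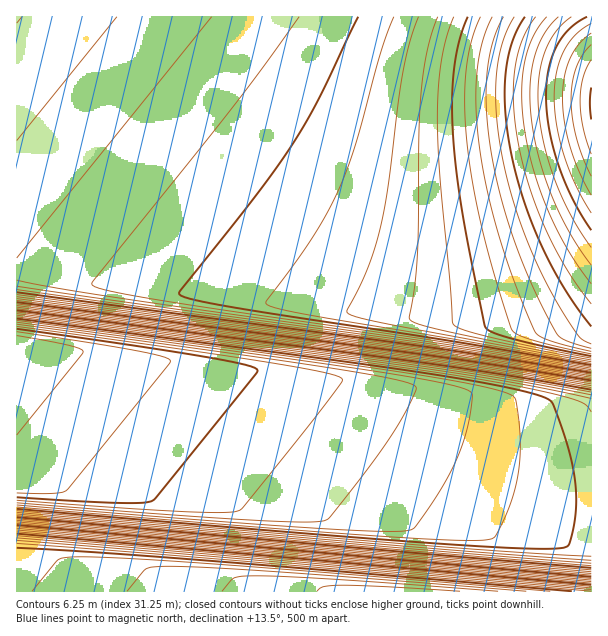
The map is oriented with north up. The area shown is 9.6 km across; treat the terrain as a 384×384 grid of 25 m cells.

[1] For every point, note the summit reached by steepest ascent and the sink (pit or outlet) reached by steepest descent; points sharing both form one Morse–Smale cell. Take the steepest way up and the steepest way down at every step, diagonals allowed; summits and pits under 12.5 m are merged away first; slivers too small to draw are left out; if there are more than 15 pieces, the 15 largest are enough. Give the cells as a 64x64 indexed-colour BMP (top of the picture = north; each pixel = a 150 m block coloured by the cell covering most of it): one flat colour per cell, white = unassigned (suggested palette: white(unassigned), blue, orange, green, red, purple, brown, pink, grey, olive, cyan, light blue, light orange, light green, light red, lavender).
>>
<image width="64" height="64" href="data:image/bmp;base64,Qk12CAAAAAAAAHYAAAAoAAAAQAAAAEAAAAABAAQAAAAAAAAIAAATCwAAEwsAABAAAAAAAAAA////ALR3HwAOf/8ALKAsACgn1gC9Z5QAS1aMAMJ34wB/f38AIr28AM++FwDox64AeLv/AIrfmACWmP8A1bDFACIiIiIiIiIiIiIiIiIiIiIiIiIiIiIiIiIiIiIiIiIiIiIiIiIiIiIiIiIiIiIiIiIiIiIiIiIiIiIiIiIiIiIiIiIiIiIiIiIiIiIiIiIiIiIiIiIiIiIiIiIiIiIiIiIiIiIiIiIiIiIiIiIiIiIiIiIiIiIiIiIiIiIiIiIiIiIiIiIiIiIiIiIiIiIiIiIiIiIiIiIiIiIiIiIiIiIiIiIiIiIiIiIiIiIiIiIiIiIiIiIiIiIiIiIiIiIiIiIiIiIiIiIiIiIiIiIiIiIiIiIiIiIiIiIiIiIiIiIiIiIiIiIiIiIiIiIiIiIiIiIiIiIiIiIiIiIiIiIiIiIiIiIiIiIiIiIiIiIiIiIiIiIiIiIiIiIiIiIiIiIiIiIiIiIiIiIiIiIiIiIiIiIiIiIiIiIiIiIiIiIiIjMzIiIiIiIiIiIiIiIiIiIiIiIiIiIiIiIiIiIiIzMzMzMiIiIiIiIiIiIiIiIiIiIiIiIiIiIiIiIiIiMzMzMzMyIiIiIiIiIiIiIiIiIiIiIiIiIiIiIiIiIzMzMzMzMzIiIiIiIiIiIiIiIiIiIiIiIiIiIiIiIiMzMzMzMzMzMiIiIiIiIiIiIiIiIiIiIiIiIiIiIiIjMzMzMzMzMzMyIiIiIiIiIiIiIiIiIiIiIiIiIiIiIjMzMzMzMzMzMzIiIiIiIiIiIiIiIiIiIiIiIiIiIiIzMzMzMzMzMzMzMiIiIiIiIiIiIiIiIiIiIiIiIiIiMzMzMzMzMzMzMzMyIiIiIiIiIiIiIiIiIiIiIiIiIiMzMzMzMzMzMzMzMzIiIiIiIiIiIiIiIiIiIiIiIiIiMzMzMzMzMzMzMzMzMiIiIiIiIiIiIiIiIiIiIiIiIjMzMzMzMzMzMzMzMzMyIiIiIiIiIiIiIiIiIiIiIiIjMzMzMzMzMzMzMzMzMzIiIiIiIiIiIiIiIiIiIiIiIzMzMzMzMzMzMzMzMzMzMiIiIiIiIiIiIiIiIiIiIiIzMzMzMzMzMzMzMzMzMzMyIiIiIiIiIiIiIiIiIjMzMzMzMzMzMzMzMzMzMzMzMzIiIiIiIiIiIiMzMzMzMzMzMzMzMzMzMzMzMzMzMzMzMiIiIiIzMzMzMzMzMzMzMzMzMzMzMzMzMzMzMzMzMzMzMzMzMzMzMzMzMzMzMzMzMzMzMzMzMzMzMzMzMzMzMzMzMzMzMzMzMzMzMzMzMzMzMzMzMzMzMzMzMzMzMzMzMzMzMzMzMzMzMzMzMzMzMzMzMzMzMzMzMzMzMzMzMzMzMzMzMzMzMzMzMzMzMzMzMzMzMzMzMxERMzMzMzMzMzMzMzMzMzMzMzMzMzMzMzMzMxERERERERERERMzMzMzMzMzMzMzMzMzMzMzMxEREREREREREREREREREREzMzMzMzMzMzMzMzEREREREREREREREREREREREREREREzMzMzMzMREREREREREREREREREREREREREREREREREREzMRERERERERERERERERERERERERERERERERERERERERMxERERERERERERERERERERERERERERERERERERERERERERERERERERERERERERERERERERERERERERERERERERERERERERERERERERERERERERERERERERERERERERERERERERERERERERERERERERERERERERERERERERERERERERERERERERERERERERERERERERERERERERERERERERERERERERERERERERERERERERERERERERERERERERERERERERERERERERERERERERERERERERERERERERERERERERERERERERERERERERERERERERERERERERERERERERERERERERERERERERERERERERERERERERERERERERERERERERERERERERERERERERERERERERERERERERERERERERERERERERERERERERERERERERERERERERERERERERERERERERERERERERERERERERERERERERERERERERERERERERERERERERERERERERERERERERERERERERERERERERERERERERERERERERERERERERERERERERERERERERERERERERERERERERERERERERERERERERERERERERERERERERERERERERERERERERERERERERERERERERERERERERERERERERERERERERERERERERERERERERERERERERERERERERERERERERERERERERERERERERERERERERERERERERERERERERERERERERERERERERERERERERERERERERERERERERERERERERERERERERERERERERERERERERERERERERERERERERERERERERERERERERERERERERERERERERERERERERERERERERERERERERERERERERERERERERERERERERERERERERERERERERERERERERERERERERERERERERERERERERERERERERERERERERERERERERERERERERERERERERERERERERERERERERERERERERERERERERERERERERERERERERERERERERERERERERERERERERERERERERERERERERERERERERERERERERERERERERERERERERERERERERERERERERERERERERERERERERERERER"/>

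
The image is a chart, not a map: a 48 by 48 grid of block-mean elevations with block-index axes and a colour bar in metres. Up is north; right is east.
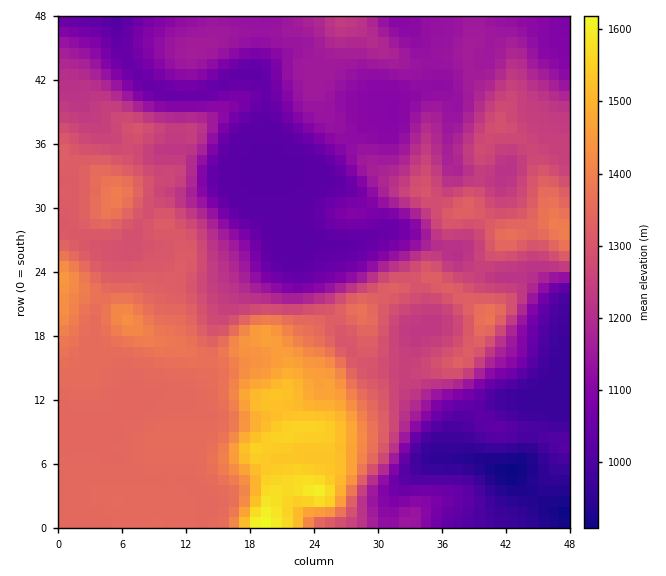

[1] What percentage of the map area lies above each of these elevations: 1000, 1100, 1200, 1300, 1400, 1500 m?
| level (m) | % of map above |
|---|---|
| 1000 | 94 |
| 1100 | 76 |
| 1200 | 56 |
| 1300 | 36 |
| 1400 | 9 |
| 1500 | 4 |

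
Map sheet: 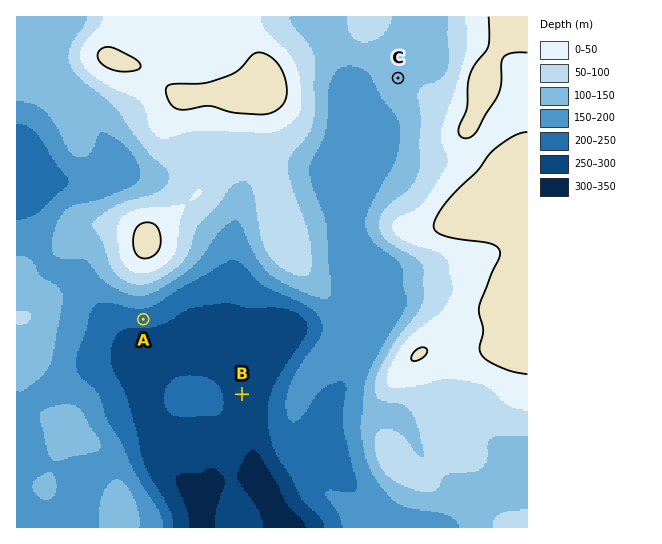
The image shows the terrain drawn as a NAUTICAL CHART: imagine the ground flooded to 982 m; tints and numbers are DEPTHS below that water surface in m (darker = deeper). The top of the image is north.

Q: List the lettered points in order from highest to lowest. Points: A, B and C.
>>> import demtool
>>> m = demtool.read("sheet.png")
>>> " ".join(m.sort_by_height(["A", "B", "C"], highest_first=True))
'C A B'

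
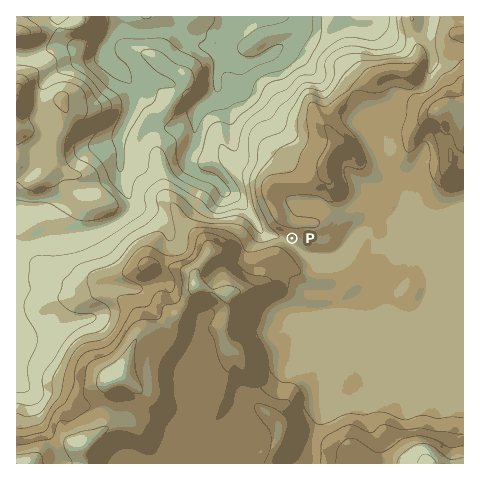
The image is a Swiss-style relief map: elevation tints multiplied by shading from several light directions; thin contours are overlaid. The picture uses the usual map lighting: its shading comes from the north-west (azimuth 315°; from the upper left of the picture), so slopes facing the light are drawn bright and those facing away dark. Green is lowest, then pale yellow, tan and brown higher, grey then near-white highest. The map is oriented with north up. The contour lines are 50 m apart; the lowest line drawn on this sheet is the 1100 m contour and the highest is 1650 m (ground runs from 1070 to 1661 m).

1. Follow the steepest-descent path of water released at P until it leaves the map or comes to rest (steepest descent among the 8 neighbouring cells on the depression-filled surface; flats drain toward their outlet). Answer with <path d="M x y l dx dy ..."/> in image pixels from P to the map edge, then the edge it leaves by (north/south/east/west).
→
<path d="M292 238l-2 4-2 0-2-3-8-3-6 0-1-1-5 0-2-1-6-6-2-6-8-11-18-17-5-1 0-3-11-11-6-3-6 0-7-4-7-8 0-10 2-7 3-2 1-12 1-1 0-19 4-7 7-4 11-12 0-20 3-4 0-11 4-9 1-7 6-15 0-7"/>
exit: north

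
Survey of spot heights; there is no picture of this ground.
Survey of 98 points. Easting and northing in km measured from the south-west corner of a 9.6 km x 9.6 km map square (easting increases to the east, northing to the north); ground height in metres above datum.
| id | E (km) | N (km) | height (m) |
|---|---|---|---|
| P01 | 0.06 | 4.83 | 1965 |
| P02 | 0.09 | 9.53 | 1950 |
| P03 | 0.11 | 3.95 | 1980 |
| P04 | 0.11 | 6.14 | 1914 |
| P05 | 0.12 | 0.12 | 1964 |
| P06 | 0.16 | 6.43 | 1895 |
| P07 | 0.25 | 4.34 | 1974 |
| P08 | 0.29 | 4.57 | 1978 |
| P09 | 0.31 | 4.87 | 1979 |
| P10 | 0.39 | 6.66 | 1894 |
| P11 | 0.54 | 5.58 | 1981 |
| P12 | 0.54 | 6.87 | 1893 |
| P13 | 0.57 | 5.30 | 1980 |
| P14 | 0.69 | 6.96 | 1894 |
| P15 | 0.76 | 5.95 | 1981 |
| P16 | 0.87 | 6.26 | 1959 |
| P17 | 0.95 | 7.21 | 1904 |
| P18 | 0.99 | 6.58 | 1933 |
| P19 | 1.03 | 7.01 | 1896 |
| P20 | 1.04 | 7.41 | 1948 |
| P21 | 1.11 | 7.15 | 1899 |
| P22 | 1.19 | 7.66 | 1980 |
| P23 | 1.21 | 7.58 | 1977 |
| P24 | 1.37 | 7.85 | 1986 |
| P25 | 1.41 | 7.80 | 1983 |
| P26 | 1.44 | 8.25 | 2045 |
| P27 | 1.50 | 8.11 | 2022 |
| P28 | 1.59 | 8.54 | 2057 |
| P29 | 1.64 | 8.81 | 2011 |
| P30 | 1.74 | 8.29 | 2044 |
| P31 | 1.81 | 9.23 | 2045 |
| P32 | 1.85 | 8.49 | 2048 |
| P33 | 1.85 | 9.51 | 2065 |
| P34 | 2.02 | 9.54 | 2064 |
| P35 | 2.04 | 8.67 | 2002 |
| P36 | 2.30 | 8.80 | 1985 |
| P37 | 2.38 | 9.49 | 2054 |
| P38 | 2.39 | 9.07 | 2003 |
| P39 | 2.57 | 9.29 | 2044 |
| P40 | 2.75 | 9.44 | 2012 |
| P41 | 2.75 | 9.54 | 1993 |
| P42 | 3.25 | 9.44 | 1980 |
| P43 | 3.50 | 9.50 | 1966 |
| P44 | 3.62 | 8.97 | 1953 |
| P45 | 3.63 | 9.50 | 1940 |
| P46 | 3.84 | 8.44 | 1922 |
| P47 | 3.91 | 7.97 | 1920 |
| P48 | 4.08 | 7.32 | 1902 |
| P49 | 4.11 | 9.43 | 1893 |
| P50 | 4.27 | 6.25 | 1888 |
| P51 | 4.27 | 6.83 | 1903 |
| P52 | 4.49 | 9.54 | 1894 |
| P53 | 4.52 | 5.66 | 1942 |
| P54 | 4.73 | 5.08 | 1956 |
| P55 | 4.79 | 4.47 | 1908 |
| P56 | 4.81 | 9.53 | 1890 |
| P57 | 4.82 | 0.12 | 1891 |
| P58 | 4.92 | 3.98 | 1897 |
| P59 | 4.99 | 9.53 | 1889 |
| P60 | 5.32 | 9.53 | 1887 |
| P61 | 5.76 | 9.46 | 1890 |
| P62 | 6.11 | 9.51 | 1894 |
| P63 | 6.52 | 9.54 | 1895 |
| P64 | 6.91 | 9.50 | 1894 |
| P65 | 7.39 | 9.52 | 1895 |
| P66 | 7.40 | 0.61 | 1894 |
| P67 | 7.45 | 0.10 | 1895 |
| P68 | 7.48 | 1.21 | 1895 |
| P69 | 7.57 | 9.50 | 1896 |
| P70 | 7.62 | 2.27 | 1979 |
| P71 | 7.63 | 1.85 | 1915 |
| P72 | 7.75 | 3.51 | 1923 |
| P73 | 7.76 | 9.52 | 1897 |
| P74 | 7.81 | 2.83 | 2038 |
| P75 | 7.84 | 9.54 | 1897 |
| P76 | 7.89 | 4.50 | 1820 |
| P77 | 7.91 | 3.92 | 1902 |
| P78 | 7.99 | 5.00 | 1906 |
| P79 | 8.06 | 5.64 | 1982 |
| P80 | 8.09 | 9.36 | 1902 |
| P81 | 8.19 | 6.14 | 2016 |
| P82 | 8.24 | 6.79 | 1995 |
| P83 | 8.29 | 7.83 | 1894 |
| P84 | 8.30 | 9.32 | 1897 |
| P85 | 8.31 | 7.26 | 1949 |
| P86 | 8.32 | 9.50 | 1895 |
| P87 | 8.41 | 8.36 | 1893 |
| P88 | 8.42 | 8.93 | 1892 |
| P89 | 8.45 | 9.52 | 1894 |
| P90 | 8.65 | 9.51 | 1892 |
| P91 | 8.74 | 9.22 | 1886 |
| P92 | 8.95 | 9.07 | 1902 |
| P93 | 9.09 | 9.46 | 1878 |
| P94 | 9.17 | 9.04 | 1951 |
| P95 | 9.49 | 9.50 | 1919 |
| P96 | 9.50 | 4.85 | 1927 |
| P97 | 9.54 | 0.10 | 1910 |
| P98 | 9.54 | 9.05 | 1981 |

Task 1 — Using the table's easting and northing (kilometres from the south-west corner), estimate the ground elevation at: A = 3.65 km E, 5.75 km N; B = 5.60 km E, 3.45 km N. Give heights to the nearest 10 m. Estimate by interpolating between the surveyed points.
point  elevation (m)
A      1880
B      1900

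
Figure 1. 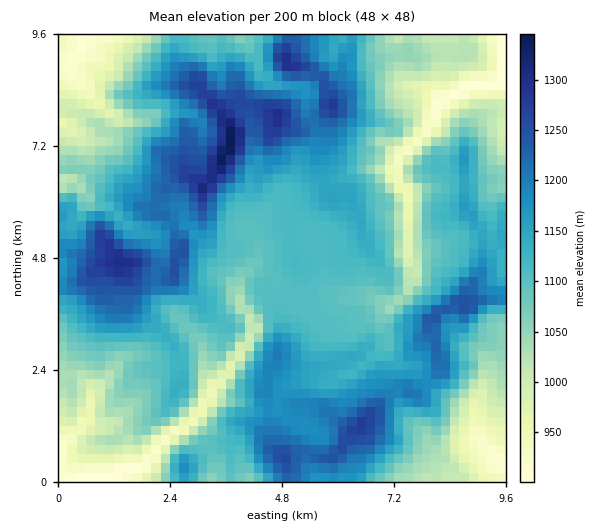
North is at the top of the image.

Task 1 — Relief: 900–1350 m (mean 1110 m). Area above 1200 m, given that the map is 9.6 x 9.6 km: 16.7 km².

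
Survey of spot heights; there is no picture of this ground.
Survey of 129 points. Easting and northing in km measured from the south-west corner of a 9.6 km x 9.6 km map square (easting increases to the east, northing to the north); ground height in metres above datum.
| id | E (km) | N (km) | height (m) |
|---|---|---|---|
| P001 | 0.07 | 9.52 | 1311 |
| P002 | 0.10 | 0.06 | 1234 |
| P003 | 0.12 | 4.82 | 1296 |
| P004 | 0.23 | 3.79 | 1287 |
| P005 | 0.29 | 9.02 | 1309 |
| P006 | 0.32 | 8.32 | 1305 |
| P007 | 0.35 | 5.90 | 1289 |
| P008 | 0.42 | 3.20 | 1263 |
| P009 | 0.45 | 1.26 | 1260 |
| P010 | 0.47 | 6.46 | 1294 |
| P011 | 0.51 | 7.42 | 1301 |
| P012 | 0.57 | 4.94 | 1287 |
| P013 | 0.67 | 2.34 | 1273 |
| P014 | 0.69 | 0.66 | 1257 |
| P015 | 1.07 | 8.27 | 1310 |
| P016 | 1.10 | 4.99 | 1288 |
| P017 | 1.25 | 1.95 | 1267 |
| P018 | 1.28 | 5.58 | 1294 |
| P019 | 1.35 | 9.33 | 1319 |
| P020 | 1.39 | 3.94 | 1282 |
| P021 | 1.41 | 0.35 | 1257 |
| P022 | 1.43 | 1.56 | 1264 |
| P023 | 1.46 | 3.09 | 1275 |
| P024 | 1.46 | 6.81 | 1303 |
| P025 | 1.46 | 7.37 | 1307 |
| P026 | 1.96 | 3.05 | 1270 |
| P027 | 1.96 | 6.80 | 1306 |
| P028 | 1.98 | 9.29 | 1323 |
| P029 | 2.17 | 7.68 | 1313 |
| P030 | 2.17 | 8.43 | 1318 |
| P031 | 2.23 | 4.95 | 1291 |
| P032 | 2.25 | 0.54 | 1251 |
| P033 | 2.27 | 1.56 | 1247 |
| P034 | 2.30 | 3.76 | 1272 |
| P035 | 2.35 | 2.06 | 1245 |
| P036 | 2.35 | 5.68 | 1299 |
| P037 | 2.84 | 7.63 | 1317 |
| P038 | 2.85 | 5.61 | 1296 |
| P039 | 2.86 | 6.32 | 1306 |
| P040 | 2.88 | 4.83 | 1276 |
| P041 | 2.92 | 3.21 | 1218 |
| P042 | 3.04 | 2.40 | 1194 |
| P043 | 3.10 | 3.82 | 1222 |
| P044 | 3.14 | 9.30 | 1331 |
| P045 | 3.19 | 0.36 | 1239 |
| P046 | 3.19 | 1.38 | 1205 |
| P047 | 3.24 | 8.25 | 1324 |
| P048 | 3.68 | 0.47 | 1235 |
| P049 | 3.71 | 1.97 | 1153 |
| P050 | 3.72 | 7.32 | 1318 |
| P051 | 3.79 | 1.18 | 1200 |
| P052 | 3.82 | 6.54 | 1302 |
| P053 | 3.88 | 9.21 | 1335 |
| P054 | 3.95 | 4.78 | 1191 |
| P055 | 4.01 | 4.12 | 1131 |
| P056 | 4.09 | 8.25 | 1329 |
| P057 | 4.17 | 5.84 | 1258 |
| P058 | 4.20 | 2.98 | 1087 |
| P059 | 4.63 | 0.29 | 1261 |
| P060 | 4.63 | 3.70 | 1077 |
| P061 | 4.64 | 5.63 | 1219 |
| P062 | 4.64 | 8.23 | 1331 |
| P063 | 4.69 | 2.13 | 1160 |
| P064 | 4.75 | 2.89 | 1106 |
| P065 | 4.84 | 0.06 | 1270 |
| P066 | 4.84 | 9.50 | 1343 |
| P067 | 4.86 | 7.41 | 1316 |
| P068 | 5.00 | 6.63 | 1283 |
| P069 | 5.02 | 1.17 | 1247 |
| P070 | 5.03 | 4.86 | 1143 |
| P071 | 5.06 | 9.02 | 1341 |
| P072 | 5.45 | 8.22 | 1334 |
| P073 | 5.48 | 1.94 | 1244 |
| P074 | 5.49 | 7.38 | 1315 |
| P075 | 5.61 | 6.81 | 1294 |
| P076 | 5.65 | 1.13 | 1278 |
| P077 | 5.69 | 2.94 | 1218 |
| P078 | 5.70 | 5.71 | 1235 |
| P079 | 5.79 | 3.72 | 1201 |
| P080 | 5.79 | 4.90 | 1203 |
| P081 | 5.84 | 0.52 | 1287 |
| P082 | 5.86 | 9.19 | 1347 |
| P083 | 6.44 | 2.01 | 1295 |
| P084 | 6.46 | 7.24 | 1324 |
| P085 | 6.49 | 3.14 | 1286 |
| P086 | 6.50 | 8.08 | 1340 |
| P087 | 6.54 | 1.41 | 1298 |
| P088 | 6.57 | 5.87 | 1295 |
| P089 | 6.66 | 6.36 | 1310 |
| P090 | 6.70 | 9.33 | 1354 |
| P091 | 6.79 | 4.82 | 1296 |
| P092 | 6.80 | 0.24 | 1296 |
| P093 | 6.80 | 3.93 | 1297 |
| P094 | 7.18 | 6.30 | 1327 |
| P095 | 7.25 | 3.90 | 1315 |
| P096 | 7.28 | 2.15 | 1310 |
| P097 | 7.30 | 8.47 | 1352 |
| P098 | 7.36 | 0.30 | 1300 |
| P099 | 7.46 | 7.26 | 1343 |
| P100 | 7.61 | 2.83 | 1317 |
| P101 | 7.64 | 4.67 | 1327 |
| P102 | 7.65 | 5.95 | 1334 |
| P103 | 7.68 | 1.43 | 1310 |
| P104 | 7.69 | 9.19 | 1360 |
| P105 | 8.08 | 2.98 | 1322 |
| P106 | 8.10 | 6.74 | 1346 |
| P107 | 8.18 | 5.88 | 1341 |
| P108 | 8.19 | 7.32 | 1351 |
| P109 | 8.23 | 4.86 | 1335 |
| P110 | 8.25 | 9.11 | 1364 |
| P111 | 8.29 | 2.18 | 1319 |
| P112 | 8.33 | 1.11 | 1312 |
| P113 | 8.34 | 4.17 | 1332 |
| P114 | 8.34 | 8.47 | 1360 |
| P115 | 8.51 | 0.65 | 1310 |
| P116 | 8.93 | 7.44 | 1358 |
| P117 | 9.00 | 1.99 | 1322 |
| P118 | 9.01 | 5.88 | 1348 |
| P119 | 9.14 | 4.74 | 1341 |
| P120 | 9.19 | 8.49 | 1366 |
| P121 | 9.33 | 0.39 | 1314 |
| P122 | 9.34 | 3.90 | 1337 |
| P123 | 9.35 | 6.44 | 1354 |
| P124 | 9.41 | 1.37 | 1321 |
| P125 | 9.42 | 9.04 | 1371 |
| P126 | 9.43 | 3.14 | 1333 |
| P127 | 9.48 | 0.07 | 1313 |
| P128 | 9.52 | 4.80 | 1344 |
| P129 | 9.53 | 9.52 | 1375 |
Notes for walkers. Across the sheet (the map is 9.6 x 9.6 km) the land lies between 1075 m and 1376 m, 1287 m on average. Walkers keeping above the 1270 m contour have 65.5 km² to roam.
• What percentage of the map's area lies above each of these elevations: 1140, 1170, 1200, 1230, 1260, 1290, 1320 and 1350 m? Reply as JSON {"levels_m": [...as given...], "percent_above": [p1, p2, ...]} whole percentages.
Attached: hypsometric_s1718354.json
{"levels_m": [1140, 1170, 1200, 1230, 1260, 1290, 1320, 1350], "percent_above": [96, 94, 90, 86, 76, 60, 31, 8]}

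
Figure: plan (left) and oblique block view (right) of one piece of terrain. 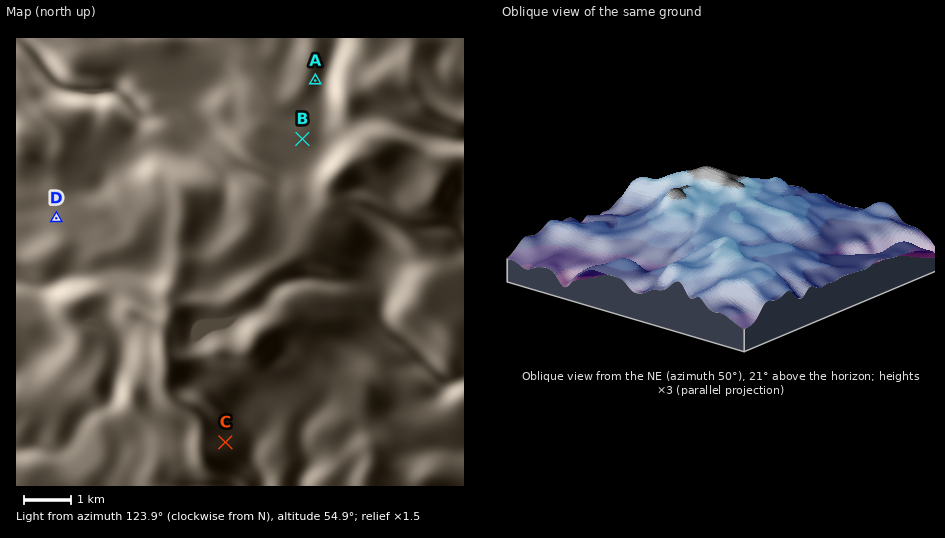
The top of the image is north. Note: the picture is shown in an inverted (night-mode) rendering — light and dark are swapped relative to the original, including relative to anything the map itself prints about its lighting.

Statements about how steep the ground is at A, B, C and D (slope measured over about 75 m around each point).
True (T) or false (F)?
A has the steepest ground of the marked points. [F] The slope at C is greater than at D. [T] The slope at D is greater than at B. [T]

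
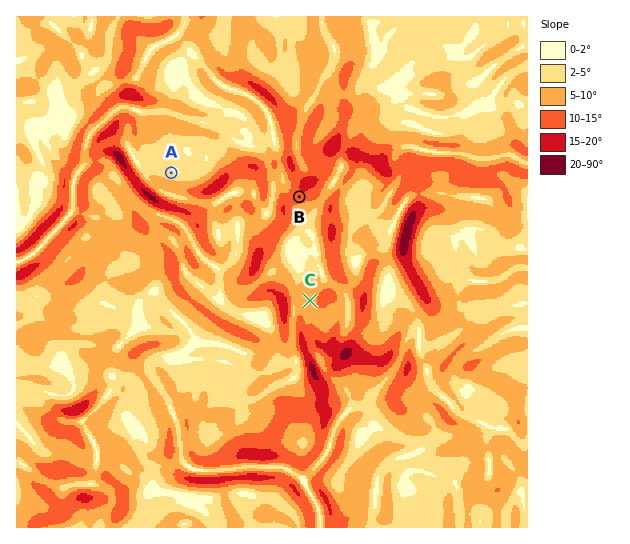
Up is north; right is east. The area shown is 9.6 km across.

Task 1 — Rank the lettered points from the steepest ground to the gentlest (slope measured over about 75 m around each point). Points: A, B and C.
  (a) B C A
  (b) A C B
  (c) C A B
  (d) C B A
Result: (a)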